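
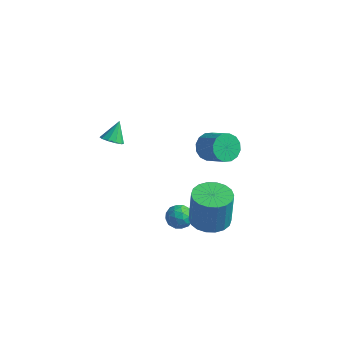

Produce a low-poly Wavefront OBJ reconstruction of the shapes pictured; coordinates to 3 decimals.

v 1.438 -2.642 0.905
v 1.82 -2.808 0.26
v 1.24 -3.852 1.1
v 1.622 -4.018 0.455
v 1.999 -3.739 1.062
v 2.121 -2.991 0.942
v 0.939 -3.669 0.418
v 1.061 -2.921 0.298
v 1.511 -3.443 -0.041
v 2.166 -3.486 0.357
v 0.894 -3.174 1.003
v 1.549 -3.217 1.401
v 1.646 -2.618 0.565
v 1.414 -4.042 0.795
v 1.635 -3.877 1.152
v 1.859 -3.975 0.773
v 1.823 -2.726 0.966
v 2.047 -2.824 0.587
v 2.153 -3.371 1.059
v 1.013 -3.836 0.773
v 1.237 -3.934 0.394
v 1.201 -2.685 0.587
v 1.425 -2.783 0.208
v 0.907 -3.289 0.301
v 1.689 -3.09 0.009
v 1.573 -3.801 0.124
v 1.172 -3.596 0.102
v 1.243 -3.156 0.031
v 2.074 -3.115 0.243
v 1.958 -3.826 0.358
v 2.179 -3.662 0.715
v 2.251 -3.222 0.644
v 1.893 -3.488 0.067
v 1.102 -2.834 1.002
v 0.986 -3.545 1.117
v 0.809 -3.438 0.716
v 0.881 -2.998 0.645
v 1.487 -2.859 1.236
v 1.371 -3.57 1.351
v 1.817 -3.504 1.329
v 1.888 -3.064 1.258
v 1.167 -3.172 1.293
v -3.9 -1 2.367
v -3.582 -0.551 1.984
v -3.92 -0.16 3.333
v -3.989 -0.499 1.93
v -4.362 -0.638 2.043
v -4.559 -0.916 2.28
v -4.504 -1.225 2.55
v -4.218 -1.448 2.749
v -3.811 -1.5 2.803
v -3.437 -1.361 2.69
v -3.241 -1.083 2.454
v -3.296 -0.774 2.184
v 3.04 -2.835 0.798
v 3.781 -3.621 0.842
v 3.82 -3.47 2.866
v 3.08 -2.685 2.822
v 4.048 -3.223 0.807
v 4.087 -3.072 2.831
v 4.117 -2.749 0.771
v 4.156 -2.598 2.795
v 3.972 -2.292 0.74
v 4.011 -2.141 2.764
v 3.642 -1.942 0.72
v 3.681 -1.791 2.744
v 3.194 -1.77 0.716
v 3.233 -1.619 2.74
v 2.715 -1.808 0.728
v 2.754 -1.657 2.752
v 2.3 -2.05 0.754
v 2.339 -1.899 2.778
v 2.033 -2.448 0.789
v 2.072 -2.297 2.813
v 1.964 -2.922 0.825
v 2.003 -2.771 2.849
v 2.109 -3.379 0.856
v 2.148 -3.228 2.88
v 2.439 -3.729 0.876
v 2.478 -3.578 2.9
v 2.887 -3.901 0.88
v 2.926 -3.75 2.904
v 3.366 -3.863 0.868
v 3.405 -3.712 2.892
v 0.365 1.887 1.459
v 0.797 1.602 0.746
v 2.066 1.169 1.689
v 1.635 1.453 2.401
v 0.915 2.04 0.789
v 2.185 1.606 1.731
v 0.886 2.437 1.011
v 2.156 2.003 1.953
v 0.717 2.686 1.352
v 1.987 2.253 2.295
v 0.454 2.722 1.723
v 1.724 2.288 2.665
v 0.167 2.533 2.022
v 1.437 2.099 2.965
v -0.066 2.171 2.171
v 1.203 1.738 3.114
v -0.185 1.734 2.129
v 1.085 1.3 3.071
v -0.156 1.337 1.907
v 1.114 0.903 2.849
v 0.013 1.087 1.565
v 1.283 0.654 2.508
v 0.276 1.052 1.195
v 1.546 0.618 2.137
v 0.563 1.241 0.895
v 1.833 0.807 1.838
f 1 38 17
f 38 12 41
f 17 41 6
f 38 41 17
f 1 17 13
f 17 6 18
f 13 18 2
f 17 18 13
f 1 13 22
f 13 2 23
f 22 23 8
f 13 23 22
f 1 22 34
f 22 8 37
f 34 37 11
f 22 37 34
f 1 34 38
f 34 11 42
f 38 42 12
f 34 42 38
f 2 18 29
f 18 6 32
f 29 32 10
f 18 32 29
f 6 41 19
f 41 12 40
f 19 40 5
f 41 40 19
f 12 42 39
f 42 11 35
f 39 35 3
f 42 35 39
f 11 37 36
f 37 8 24
f 36 24 7
f 37 24 36
f 8 23 28
f 23 2 25
f 28 25 9
f 23 25 28
f 4 30 16
f 30 10 31
f 16 31 5
f 30 31 16
f 4 16 14
f 16 5 15
f 14 15 3
f 16 15 14
f 4 14 21
f 14 3 20
f 21 20 7
f 14 20 21
f 4 21 26
f 21 7 27
f 26 27 9
f 21 27 26
f 4 26 30
f 26 9 33
f 30 33 10
f 26 33 30
f 5 31 19
f 31 10 32
f 19 32 6
f 31 32 19
f 3 15 39
f 15 5 40
f 39 40 12
f 15 40 39
f 7 20 36
f 20 3 35
f 36 35 11
f 20 35 36
f 9 27 28
f 27 7 24
f 28 24 8
f 27 24 28
f 10 33 29
f 33 9 25
f 29 25 2
f 33 25 29
f 44 43 46
f 44 46 45
f 46 43 47
f 46 47 45
f 47 43 48
f 47 48 45
f 48 43 49
f 48 49 45
f 49 43 50
f 49 50 45
f 50 43 51
f 50 51 45
f 51 43 52
f 51 52 45
f 52 43 53
f 52 53 45
f 53 43 54
f 53 54 45
f 54 43 44
f 54 44 45
f 56 55 59
f 56 59 57
f 57 59 60
f 57 60 58
f 59 55 61
f 59 61 60
f 60 61 62
f 60 62 58
f 61 55 63
f 61 63 62
f 62 63 64
f 62 64 58
f 63 55 65
f 63 65 64
f 64 65 66
f 64 66 58
f 65 55 67
f 65 67 66
f 66 67 68
f 66 68 58
f 67 55 69
f 67 69 68
f 68 69 70
f 68 70 58
f 69 55 71
f 69 71 70
f 70 71 72
f 70 72 58
f 71 55 73
f 71 73 72
f 72 73 74
f 72 74 58
f 73 55 75
f 73 75 74
f 74 75 76
f 74 76 58
f 75 55 77
f 75 77 76
f 76 77 78
f 76 78 58
f 77 55 79
f 77 79 78
f 78 79 80
f 78 80 58
f 79 55 81
f 79 81 80
f 80 81 82
f 80 82 58
f 81 55 83
f 81 83 82
f 82 83 84
f 82 84 58
f 83 55 56
f 83 56 84
f 84 56 57
f 84 57 58
f 86 85 89
f 86 89 87
f 87 89 90
f 87 90 88
f 89 85 91
f 89 91 90
f 90 91 92
f 90 92 88
f 91 85 93
f 91 93 92
f 92 93 94
f 92 94 88
f 93 85 95
f 93 95 94
f 94 95 96
f 94 96 88
f 95 85 97
f 95 97 96
f 96 97 98
f 96 98 88
f 97 85 99
f 97 99 98
f 98 99 100
f 98 100 88
f 99 85 101
f 99 101 100
f 100 101 102
f 100 102 88
f 101 85 103
f 101 103 102
f 102 103 104
f 102 104 88
f 103 85 105
f 103 105 104
f 104 105 106
f 104 106 88
f 105 85 107
f 105 107 106
f 106 107 108
f 106 108 88
f 107 85 109
f 107 109 108
f 108 109 110
f 108 110 88
f 109 85 86
f 109 86 110
f 110 86 87
f 110 87 88



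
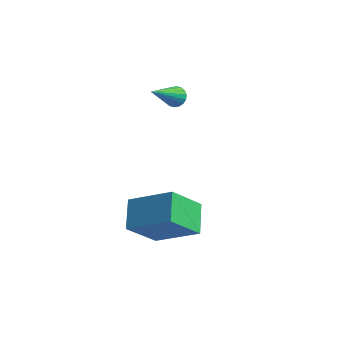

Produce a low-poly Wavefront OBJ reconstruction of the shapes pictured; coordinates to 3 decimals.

v 0.579 -1.365 -1.211
v 0.058 -0.214 -0.542
v -1.25 -1.57 -2.283
v -1.771 -0.419 -1.614
v 1.271 -0.241 -2.606
v 0.75 0.91 -1.937
v -0.558 -0.446 -3.678
v -1.079 0.705 -3.009
v -1.836 3.765 1.62
v -1.519 3.473 1.347
v -2.144 2.255 2.88
v -1.381 3.57 1.498
v -1.332 3.706 1.673
v -1.383 3.854 1.838
v -1.524 3.984 1.959
v -1.726 4.071 2.014
v -1.951 4.097 1.99
v -2.152 4.057 1.893
v -2.291 3.96 1.743
v -2.34 3.824 1.568
v -2.289 3.676 1.403
v -2.148 3.546 1.282
v -1.945 3.459 1.227
v -1.721 3.433 1.251
f 2 4 1
f 5 2 1
f 1 4 3
f 3 5 1
f 2 8 4
f 6 2 5
f 6 8 2
f 4 8 3
f 7 5 3
f 3 8 7
f 7 6 5
f 8 6 7
f 10 9 12
f 10 12 11
f 12 9 13
f 12 13 11
f 13 9 14
f 13 14 11
f 14 9 15
f 14 15 11
f 15 9 16
f 15 16 11
f 16 9 17
f 16 17 11
f 17 9 18
f 17 18 11
f 18 9 19
f 18 19 11
f 19 9 20
f 19 20 11
f 20 9 21
f 20 21 11
f 21 9 22
f 21 22 11
f 22 9 23
f 22 23 11
f 23 9 24
f 23 24 11
f 24 9 10
f 24 10 11



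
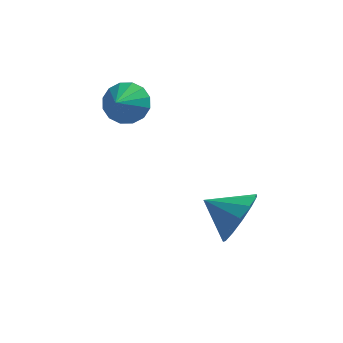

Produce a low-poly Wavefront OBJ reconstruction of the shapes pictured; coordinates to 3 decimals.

v 0.058 -2.804 -1.691
v 0.505 -2.569 -0.828
v -1.078 -2.636 -1.149
v 0.441 -2.085 -1.11
v 0.256 -1.83 -1.577
v 0.008 -1.884 -2.08
v -0.224 -2.23 -2.46
v -0.367 -2.758 -2.595
v -0.374 -3.3 -2.444
v -0.245 -3.685 -2.053
v -0.019 -3.79 -1.548
v 0.231 -3.582 -1.088
v 0.426 -3.127 -0.819
v -3.741 -0.875 1.625
v -2.978 -1.036 1.603
v -3.899 -1.705 2.215
v -3.026 -0.797 1.925
v -3.265 -0.58 2.167
v -3.632 -0.441 2.263
v -4.028 -0.419 2.189
v -4.347 -0.52 1.963
v -4.504 -0.715 1.647
v -4.457 -0.954 1.324
v -4.218 -1.171 1.083
v -3.851 -1.31 0.986
v -3.455 -1.332 1.061
v -3.135 -1.231 1.286
f 2 1 4
f 2 4 3
f 4 1 5
f 4 5 3
f 5 1 6
f 5 6 3
f 6 1 7
f 6 7 3
f 7 1 8
f 7 8 3
f 8 1 9
f 8 9 3
f 9 1 10
f 9 10 3
f 10 1 11
f 10 11 3
f 11 1 12
f 11 12 3
f 12 1 13
f 12 13 3
f 13 1 2
f 13 2 3
f 15 14 17
f 15 17 16
f 17 14 18
f 17 18 16
f 18 14 19
f 18 19 16
f 19 14 20
f 19 20 16
f 20 14 21
f 20 21 16
f 21 14 22
f 21 22 16
f 22 14 23
f 22 23 16
f 23 14 24
f 23 24 16
f 24 14 25
f 24 25 16
f 25 14 26
f 25 26 16
f 26 14 27
f 26 27 16
f 27 14 15
f 27 15 16



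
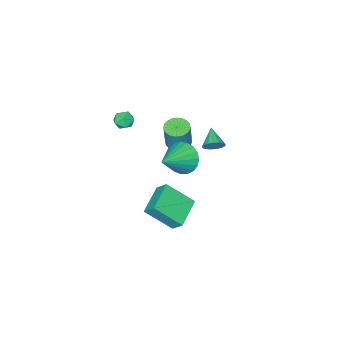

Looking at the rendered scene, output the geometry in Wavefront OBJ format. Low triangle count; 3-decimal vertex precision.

v -3.901 -0.091 -0.485
v -3.22 -0.413 -0.593
v -2.819 -0.131 1.098
v -3.499 0.191 1.205
v -3.161 -0.129 -0.654
v -2.76 0.153 1.036
v -3.213 0.16 -0.69
v -2.812 0.443 1
v -3.371 0.412 -0.695
v -2.97 0.694 0.995
v -3.609 0.586 -0.668
v -3.208 0.869 1.023
v -3.891 0.658 -0.613
v -3.49 0.94 1.078
v -4.175 0.615 -0.538
v -3.774 0.898 1.152
v -4.417 0.465 -0.456
v -4.016 0.748 1.235
v -4.581 0.231 -0.378
v -4.18 0.513 1.313
v -4.64 -0.053 -0.316
v -4.239 0.229 1.374
v -4.588 -0.343 -0.28
v -4.187 -0.06 1.41
v -4.43 -0.594 -0.275
v -4.029 -0.312 1.415
v -4.192 -0.769 -0.303
v -3.791 -0.486 1.388
v -3.91 -0.84 -0.358
v -3.509 -0.558 1.333
v -3.626 -0.798 -0.432
v -3.225 -0.515 1.258
v -3.384 -0.648 -0.515
v -2.983 -0.365 1.176
v -0.146 0.096 3.202
v 0.404 0.263 3.532
v -0.244 -0.783 3.808
v 0.306 -0.616 4.138
v -0.245 -0.256 4.21
v -0.185 0.287 3.835
v 0.345 -0.807 3.505
v 0.405 -0.264 3.13
v 0.707 -0.296 3.719
v 0.343 0.045 4.155
v -0.183 -0.565 3.185
v -0.547 -0.224 3.621
v -2.845 1.528 -4.534
v -1.852 0.259 -3.187
v -2.928 2.237 -3.806
v -1.935 0.968 -2.458
v -1.125 2.292 -5.082
v -0.132 1.023 -3.734
v -1.208 3.001 -4.353
v -0.215 1.732 -3.006
v -1.874 2.294 0.793
v -1.442 2.621 -0.142
v -0.026 2.586 1.747
v -1.593 3.007 0.031
v -1.792 3.27 0.336
v -2.005 3.364 0.72
v -2.195 3.273 1.117
v -2.33 3.013 1.457
v -2.386 2.629 1.683
v -2.354 2.187 1.754
v -2.238 1.763 1.66
v -2.059 1.432 1.415
v -1.849 1.249 1.063
v -1.642 1.247 0.664
v -1.476 1.427 0.287
v -1.378 1.756 -0.002
v -1.367 2.179 -0.154
v -2.808 3.788 2.211
v -2.558 4.005 2.771
v -3.472 2.912 2.849
v -2.817 4.175 2.734
v -3.073 4.255 2.577
v -3.269 4.228 2.337
v -3.359 4.101 2.068
v -3.323 3.902 1.832
v -3.169 3.676 1.682
v -2.932 3.476 1.654
v -2.667 3.348 1.754
v -2.434 3.32 1.959
v -2.287 3.399 2.221
v -2.259 3.568 2.481
v -2.357 3.786 2.679
f 2 1 5
f 2 5 3
f 3 5 6
f 3 6 4
f 5 1 7
f 5 7 6
f 6 7 8
f 6 8 4
f 7 1 9
f 7 9 8
f 8 9 10
f 8 10 4
f 9 1 11
f 9 11 10
f 10 11 12
f 10 12 4
f 11 1 13
f 11 13 12
f 12 13 14
f 12 14 4
f 13 1 15
f 13 15 14
f 14 15 16
f 14 16 4
f 15 1 17
f 15 17 16
f 16 17 18
f 16 18 4
f 17 1 19
f 17 19 18
f 18 19 20
f 18 20 4
f 19 1 21
f 19 21 20
f 20 21 22
f 20 22 4
f 21 1 23
f 21 23 22
f 22 23 24
f 22 24 4
f 23 1 25
f 23 25 24
f 24 25 26
f 24 26 4
f 25 1 27
f 25 27 26
f 26 27 28
f 26 28 4
f 27 1 29
f 27 29 28
f 28 29 30
f 28 30 4
f 29 1 31
f 29 31 30
f 30 31 32
f 30 32 4
f 31 1 33
f 31 33 32
f 32 33 34
f 32 34 4
f 33 1 2
f 33 2 34
f 34 2 3
f 34 3 4
f 35 46 40
f 35 40 36
f 35 36 42
f 35 42 45
f 35 45 46
f 36 40 44
f 40 46 39
f 46 45 37
f 45 42 41
f 42 36 43
f 38 44 39
f 38 39 37
f 38 37 41
f 38 41 43
f 38 43 44
f 39 44 40
f 37 39 46
f 41 37 45
f 43 41 42
f 44 43 36
f 48 50 47
f 51 48 47
f 47 50 49
f 49 51 47
f 48 54 50
f 52 48 51
f 52 54 48
f 50 54 49
f 53 51 49
f 49 54 53
f 53 52 51
f 54 52 53
f 56 55 58
f 56 58 57
f 58 55 59
f 58 59 57
f 59 55 60
f 59 60 57
f 60 55 61
f 60 61 57
f 61 55 62
f 61 62 57
f 62 55 63
f 62 63 57
f 63 55 64
f 63 64 57
f 64 55 65
f 64 65 57
f 65 55 66
f 65 66 57
f 66 55 67
f 66 67 57
f 67 55 68
f 67 68 57
f 68 55 69
f 68 69 57
f 69 55 70
f 69 70 57
f 70 55 71
f 70 71 57
f 71 55 56
f 71 56 57
f 73 72 75
f 73 75 74
f 75 72 76
f 75 76 74
f 76 72 77
f 76 77 74
f 77 72 78
f 77 78 74
f 78 72 79
f 78 79 74
f 79 72 80
f 79 80 74
f 80 72 81
f 80 81 74
f 81 72 82
f 81 82 74
f 82 72 83
f 82 83 74
f 83 72 84
f 83 84 74
f 84 72 85
f 84 85 74
f 85 72 86
f 85 86 74
f 86 72 73
f 86 73 74



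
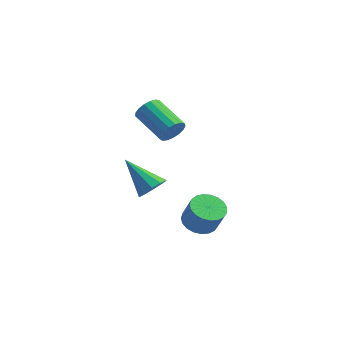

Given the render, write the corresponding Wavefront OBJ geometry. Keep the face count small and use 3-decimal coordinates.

v -0.541 0.64 -0.181
v -0.262 1.036 0.206
v -1.72 1.396 0.888
v -1.999 1 0.501
v -0.331 1.203 -0.03
v -1.789 1.564 0.653
v -0.448 1.241 -0.3
v -1.906 1.602 0.383
v -0.586 1.141 -0.543
v -2.044 1.502 0.14
v -0.714 0.927 -0.703
v -2.172 1.288 -0.02
v -0.802 0.647 -0.743
v -2.261 1.007 -0.061
v -0.831 0.365 -0.655
v -2.289 0.725 0.027
v -0.793 0.146 -0.459
v -2.251 0.506 0.224
v -0.697 0.04 -0.198
v -2.156 0.401 0.484
v -0.566 0.072 0.066
v -2.024 0.432 0.748
v -0.429 0.233 0.273
v -1.887 0.594 0.956
v -0.317 0.488 0.377
v -1.775 0.849 1.059
v -0.257 0.778 0.352
v -1.715 1.138 1.035
v 1.33 -3.307 -0.791
v 1.756 -3.396 -0.295
v 0.05 -3.273 0.311
v 1.714 -2.994 -0.355
v 1.526 -2.712 -0.582
v 1.263 -2.657 -0.889
v 1.026 -2.85 -1.158
v 0.905 -3.218 -1.288
v 0.946 -3.619 -1.228
v 1.134 -3.901 -1.001
v 1.397 -3.956 -0.694
v 1.634 -3.763 -0.424
v 2.92 -2.563 -2.351
v 3.363 -2.011 -2.486
v 3.862 -2.166 -1.484
v 3.42 -2.717 -1.349
v 3.133 -1.875 -2.351
v 3.632 -2.03 -1.349
v 2.867 -1.858 -2.215
v 3.366 -2.012 -1.213
v 2.609 -1.962 -2.103
v 3.109 -2.117 -1.101
v 2.406 -2.171 -2.034
v 2.905 -2.326 -1.032
v 2.292 -2.447 -2.02
v 2.791 -2.602 -1.018
v 2.286 -2.743 -2.063
v 2.785 -2.898 -1.061
v 2.39 -3.008 -2.155
v 2.889 -3.163 -1.154
v 2.585 -3.196 -2.282
v 3.085 -3.351 -1.28
v 2.839 -3.275 -2.42
v 3.338 -3.429 -1.419
v 3.107 -3.23 -2.547
v 3.606 -3.385 -1.545
v 3.342 -3.07 -2.639
v 3.841 -3.225 -1.638
v 3.505 -2.822 -2.682
v 4.004 -2.977 -1.68
v 3.566 -2.529 -2.668
v 4.065 -2.684 -1.666
v 3.516 -2.242 -2.598
v 4.015 -2.397 -1.596
f 2 1 5
f 2 5 3
f 3 5 6
f 3 6 4
f 5 1 7
f 5 7 6
f 6 7 8
f 6 8 4
f 7 1 9
f 7 9 8
f 8 9 10
f 8 10 4
f 9 1 11
f 9 11 10
f 10 11 12
f 10 12 4
f 11 1 13
f 11 13 12
f 12 13 14
f 12 14 4
f 13 1 15
f 13 15 14
f 14 15 16
f 14 16 4
f 15 1 17
f 15 17 16
f 16 17 18
f 16 18 4
f 17 1 19
f 17 19 18
f 18 19 20
f 18 20 4
f 19 1 21
f 19 21 20
f 20 21 22
f 20 22 4
f 21 1 23
f 21 23 22
f 22 23 24
f 22 24 4
f 23 1 25
f 23 25 24
f 24 25 26
f 24 26 4
f 25 1 27
f 25 27 26
f 26 27 28
f 26 28 4
f 27 1 2
f 27 2 28
f 28 2 3
f 28 3 4
f 30 29 32
f 30 32 31
f 32 29 33
f 32 33 31
f 33 29 34
f 33 34 31
f 34 29 35
f 34 35 31
f 35 29 36
f 35 36 31
f 36 29 37
f 36 37 31
f 37 29 38
f 37 38 31
f 38 29 39
f 38 39 31
f 39 29 40
f 39 40 31
f 40 29 30
f 40 30 31
f 42 41 45
f 42 45 43
f 43 45 46
f 43 46 44
f 45 41 47
f 45 47 46
f 46 47 48
f 46 48 44
f 47 41 49
f 47 49 48
f 48 49 50
f 48 50 44
f 49 41 51
f 49 51 50
f 50 51 52
f 50 52 44
f 51 41 53
f 51 53 52
f 52 53 54
f 52 54 44
f 53 41 55
f 53 55 54
f 54 55 56
f 54 56 44
f 55 41 57
f 55 57 56
f 56 57 58
f 56 58 44
f 57 41 59
f 57 59 58
f 58 59 60
f 58 60 44
f 59 41 61
f 59 61 60
f 60 61 62
f 60 62 44
f 61 41 63
f 61 63 62
f 62 63 64
f 62 64 44
f 63 41 65
f 63 65 64
f 64 65 66
f 64 66 44
f 65 41 67
f 65 67 66
f 66 67 68
f 66 68 44
f 67 41 69
f 67 69 68
f 68 69 70
f 68 70 44
f 69 41 71
f 69 71 70
f 70 71 72
f 70 72 44
f 71 41 42
f 71 42 72
f 72 42 43
f 72 43 44



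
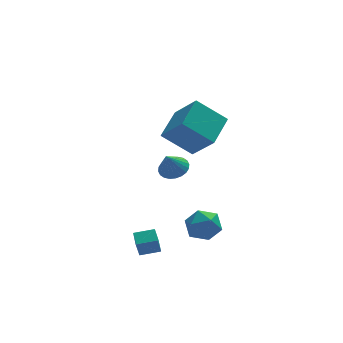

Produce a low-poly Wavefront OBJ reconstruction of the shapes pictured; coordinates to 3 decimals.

v -0.843 -2.323 -0.904
v 0.071 -1.924 -0.842
v -0.191 -3.776 -1.178
v 0.723 -3.377 -1.116
v 0.151 -3.445 -0.3
v -0.252 -2.547 -0.13
v 0.132 -3.153 -1.89
v -0.271 -2.255 -1.72
v 0.673 -2.438 -1.451
v 0.685 -2.618 -0.469
v -0.805 -3.082 -1.551
v -0.793 -3.262 -0.569
v -3.344 -3.504 -2.166
v -3.591 -3.808 -1.149
v -3.279 -2.706 -1.913
v -3.526 -3.009 -0.895
v -2.334 -3.651 -1.965
v -2.581 -3.954 -0.947
v -2.269 -2.852 -1.711
v -2.516 -3.156 -0.694
v 0.04 3.435 -0.797
v 0.779 3.558 -0.44
v -0.46 3.025 0.377
v 0.639 3.847 -0.398
v 0.409 4.074 -0.417
v 0.122 4.203 -0.494
v -0.177 4.216 -0.617
v -0.444 4.109 -0.767
v -0.636 3.9 -0.922
v -0.726 3.62 -1.058
v -0.699 3.312 -1.154
v -0.56 3.023 -1.196
v -0.329 2.796 -1.177
v -0.043 2.667 -1.1
v 0.257 2.654 -0.977
v 0.523 2.761 -0.827
v 0.716 2.97 -0.672
v 0.805 3.25 -0.536
v 1.176 -0.132 2.972
v -0.302 0.389 4.213
v 0.41 1.093 1.545
v -1.069 1.614 2.787
v 2.269 1.346 3.653
v 0.79 1.867 4.895
v 1.502 2.571 2.227
v 0.024 3.092 3.468
f 1 12 6
f 1 6 2
f 1 2 8
f 1 8 11
f 1 11 12
f 2 6 10
f 6 12 5
f 12 11 3
f 11 8 7
f 8 2 9
f 4 10 5
f 4 5 3
f 4 3 7
f 4 7 9
f 4 9 10
f 5 10 6
f 3 5 12
f 7 3 11
f 9 7 8
f 10 9 2
f 14 16 13
f 17 14 13
f 13 16 15
f 15 17 13
f 14 20 16
f 18 14 17
f 18 20 14
f 16 20 15
f 19 17 15
f 15 20 19
f 19 18 17
f 20 18 19
f 22 21 24
f 22 24 23
f 24 21 25
f 24 25 23
f 25 21 26
f 25 26 23
f 26 21 27
f 26 27 23
f 27 21 28
f 27 28 23
f 28 21 29
f 28 29 23
f 29 21 30
f 29 30 23
f 30 21 31
f 30 31 23
f 31 21 32
f 31 32 23
f 32 21 33
f 32 33 23
f 33 21 34
f 33 34 23
f 34 21 35
f 34 35 23
f 35 21 36
f 35 36 23
f 36 21 37
f 36 37 23
f 37 21 38
f 37 38 23
f 38 21 22
f 38 22 23
f 40 42 39
f 43 40 39
f 39 42 41
f 41 43 39
f 40 46 42
f 44 40 43
f 44 46 40
f 42 46 41
f 45 43 41
f 41 46 45
f 45 44 43
f 46 44 45



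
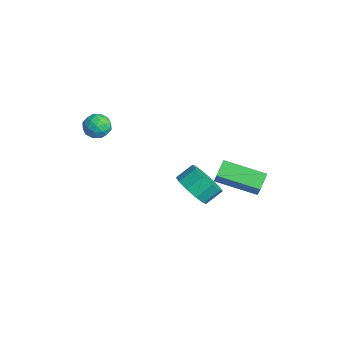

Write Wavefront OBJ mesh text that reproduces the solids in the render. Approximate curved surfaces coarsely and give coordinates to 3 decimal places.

v 1.726 2.672 -0.652
v 2.346 2.544 0.26
v 1.117 3.272 -0.153
v 1.737 3.144 0.758
v 2.943 4.396 -1.238
v 3.563 4.268 -0.327
v 2.334 4.996 -0.74
v 2.954 4.868 0.172
v -1.522 -1.887 2.74
v -0.889 -1.61 2.456
v -0.911 -2.83 3.184
v -0.278 -2.553 2.9
v -0.614 -2.207 3.47
v -0.992 -1.625 3.196
v -0.808 -2.815 2.444
v -1.186 -2.233 2.17
v -0.448 -2.184 2.273
v -0.328 -1.808 2.907
v -1.472 -2.632 2.733
v -1.352 -2.256 3.367
v -1.259 -1.666 2.559
v -0.541 -2.774 3.081
v -0.738 -2.571 3.416
v -0.366 -2.408 3.249
v -1.319 -1.674 2.994
v -0.947 -1.512 2.827
v -0.786 -1.863 3.423
v -0.853 -2.928 2.813
v -0.481 -2.766 2.646
v -1.434 -2.032 2.391
v -1.062 -1.869 2.224
v -1.014 -2.577 2.217
v -0.628 -1.841 2.285
v -0.269 -2.395 2.546
v -0.581 -2.549 2.278
v -0.803 -2.206 2.117
v -0.557 -1.62 2.658
v -0.198 -2.174 2.918
v -0.396 -1.971 3.253
v -0.618 -1.628 3.092
v -0.298 -1.957 2.55
v -1.602 -2.266 2.722
v -1.243 -2.82 2.982
v -1.182 -2.812 2.548
v -1.404 -2.469 2.387
v -1.531 -2.045 3.094
v -1.172 -2.599 3.355
v -0.997 -2.234 3.523
v -1.219 -1.891 3.362
v -1.502 -2.483 3.09
v 0.552 1.971 -2.052
v 1.56 2.21 -2.278
v 1.496 3.088 -1.634
v 0.488 2.849 -1.408
v 1.177 2.507 -2.72
v 1.113 3.384 -2.076
v 0.556 2.598 -2.906
v 0.492 3.476 -2.263
v -0.067 2.45 -2.767
v -0.131 3.328 -2.123
v -0.453 2.12 -2.354
v -0.517 2.997 -1.71
v -0.456 1.732 -1.826
v -0.52 2.61 -1.182
v -0.073 1.436 -1.384
v -0.137 2.313 -0.74
v 0.548 1.344 -1.197
v 0.484 2.222 -0.554
v 1.171 1.492 -1.337
v 1.107 2.37 -0.693
v 1.557 1.823 -1.75
v 1.493 2.7 -1.106
f 2 4 1
f 5 2 1
f 1 4 3
f 3 5 1
f 2 8 4
f 6 2 5
f 6 8 2
f 4 8 3
f 7 5 3
f 3 8 7
f 7 6 5
f 8 6 7
f 9 46 25
f 46 20 49
f 25 49 14
f 46 49 25
f 9 25 21
f 25 14 26
f 21 26 10
f 25 26 21
f 9 21 30
f 21 10 31
f 30 31 16
f 21 31 30
f 9 30 42
f 30 16 45
f 42 45 19
f 30 45 42
f 9 42 46
f 42 19 50
f 46 50 20
f 42 50 46
f 10 26 37
f 26 14 40
f 37 40 18
f 26 40 37
f 14 49 27
f 49 20 48
f 27 48 13
f 49 48 27
f 20 50 47
f 50 19 43
f 47 43 11
f 50 43 47
f 19 45 44
f 45 16 32
f 44 32 15
f 45 32 44
f 16 31 36
f 31 10 33
f 36 33 17
f 31 33 36
f 12 38 24
f 38 18 39
f 24 39 13
f 38 39 24
f 12 24 22
f 24 13 23
f 22 23 11
f 24 23 22
f 12 22 29
f 22 11 28
f 29 28 15
f 22 28 29
f 12 29 34
f 29 15 35
f 34 35 17
f 29 35 34
f 12 34 38
f 34 17 41
f 38 41 18
f 34 41 38
f 13 39 27
f 39 18 40
f 27 40 14
f 39 40 27
f 11 23 47
f 23 13 48
f 47 48 20
f 23 48 47
f 15 28 44
f 28 11 43
f 44 43 19
f 28 43 44
f 17 35 36
f 35 15 32
f 36 32 16
f 35 32 36
f 18 41 37
f 41 17 33
f 37 33 10
f 41 33 37
f 52 51 55
f 52 55 53
f 53 55 56
f 53 56 54
f 55 51 57
f 55 57 56
f 56 57 58
f 56 58 54
f 57 51 59
f 57 59 58
f 58 59 60
f 58 60 54
f 59 51 61
f 59 61 60
f 60 61 62
f 60 62 54
f 61 51 63
f 61 63 62
f 62 63 64
f 62 64 54
f 63 51 65
f 63 65 64
f 64 65 66
f 64 66 54
f 65 51 67
f 65 67 66
f 66 67 68
f 66 68 54
f 67 51 69
f 67 69 68
f 68 69 70
f 68 70 54
f 69 51 71
f 69 71 70
f 70 71 72
f 70 72 54
f 71 51 52
f 71 52 72
f 72 52 53
f 72 53 54



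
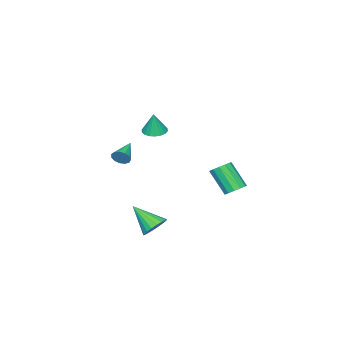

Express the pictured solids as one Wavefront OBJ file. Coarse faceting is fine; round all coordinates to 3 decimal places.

v 4.543 1.458 1.884
v 4.787 1.198 2.342
v 3.157 1.062 2.396
v 4.731 1.508 2.43
v 4.616 1.802 2.346
v 4.477 1.986 2.114
v 4.36 2.003 1.81
v 4.301 1.847 1.529
v 4.319 1.567 1.361
v 4.408 1.253 1.359
v 4.54 1.004 1.523
v 4.673 0.899 1.803
v 4.765 0.971 2.108
v 0.293 0.606 2.203
v 0.875 0.138 2.134
v 0.547 0.714 3.597
v 1.014 0.437 2.085
v 1.011 0.77 2.06
v 0.865 1.07 2.063
v 0.607 1.279 2.094
v 0.286 1.354 2.147
v -0.034 1.281 2.211
v -0.288 1.074 2.273
v -0.428 0.775 2.322
v -0.425 0.442 2.347
v -0.279 0.142 2.344
v -0.02 -0.066 2.313
v 0.301 -0.142 2.26
v 0.62 -0.069 2.196
v 2.968 2.611 -3.914
v 3.441 3.079 -3.368
v 3.032 1.089 -2.666
v 3.082 3.155 -3.257
v 2.701 3.123 -3.277
v 2.373 2.99 -3.422
v 2.163 2.782 -3.665
v 2.112 2.54 -3.957
v 2.231 2.313 -4.241
v 2.496 2.144 -4.46
v 2.855 2.068 -4.571
v 3.235 2.1 -4.552
v 3.564 2.233 -4.406
v 3.774 2.441 -4.163
v 3.824 2.682 -3.871
v 3.706 2.91 -3.587
v -3.926 3.361 -3.547
v -3.58 2.83 -3.93
v -3.709 1.627 -2.375
v -4.054 2.159 -1.993
v -3.282 3.049 -3.736
v -3.411 1.846 -2.182
v -3.189 3.366 -3.483
v -3.317 2.163 -1.928
v -3.329 3.682 -3.25
v -3.457 2.479 -1.695
v -3.659 3.896 -3.111
v -3.787 2.694 -1.557
v -4.074 3.941 -3.111
v -4.202 2.738 -1.557
v -4.441 3.801 -3.25
v -4.57 2.598 -1.695
v -4.645 3.522 -3.483
v -4.774 2.319 -1.928
v -4.621 3.192 -3.736
v -4.749 1.989 -2.181
v -4.376 2.915 -3.93
v -4.504 1.713 -2.375
v -3.988 2.781 -4.002
v -4.116 1.578 -2.447
f 2 1 4
f 2 4 3
f 4 1 5
f 4 5 3
f 5 1 6
f 5 6 3
f 6 1 7
f 6 7 3
f 7 1 8
f 7 8 3
f 8 1 9
f 8 9 3
f 9 1 10
f 9 10 3
f 10 1 11
f 10 11 3
f 11 1 12
f 11 12 3
f 12 1 13
f 12 13 3
f 13 1 2
f 13 2 3
f 15 14 17
f 15 17 16
f 17 14 18
f 17 18 16
f 18 14 19
f 18 19 16
f 19 14 20
f 19 20 16
f 20 14 21
f 20 21 16
f 21 14 22
f 21 22 16
f 22 14 23
f 22 23 16
f 23 14 24
f 23 24 16
f 24 14 25
f 24 25 16
f 25 14 26
f 25 26 16
f 26 14 27
f 26 27 16
f 27 14 28
f 27 28 16
f 28 14 29
f 28 29 16
f 29 14 15
f 29 15 16
f 31 30 33
f 31 33 32
f 33 30 34
f 33 34 32
f 34 30 35
f 34 35 32
f 35 30 36
f 35 36 32
f 36 30 37
f 36 37 32
f 37 30 38
f 37 38 32
f 38 30 39
f 38 39 32
f 39 30 40
f 39 40 32
f 40 30 41
f 40 41 32
f 41 30 42
f 41 42 32
f 42 30 43
f 42 43 32
f 43 30 44
f 43 44 32
f 44 30 45
f 44 45 32
f 45 30 31
f 45 31 32
f 47 46 50
f 47 50 48
f 48 50 51
f 48 51 49
f 50 46 52
f 50 52 51
f 51 52 53
f 51 53 49
f 52 46 54
f 52 54 53
f 53 54 55
f 53 55 49
f 54 46 56
f 54 56 55
f 55 56 57
f 55 57 49
f 56 46 58
f 56 58 57
f 57 58 59
f 57 59 49
f 58 46 60
f 58 60 59
f 59 60 61
f 59 61 49
f 60 46 62
f 60 62 61
f 61 62 63
f 61 63 49
f 62 46 64
f 62 64 63
f 63 64 65
f 63 65 49
f 64 46 66
f 64 66 65
f 65 66 67
f 65 67 49
f 66 46 68
f 66 68 67
f 67 68 69
f 67 69 49
f 68 46 47
f 68 47 69
f 69 47 48
f 69 48 49



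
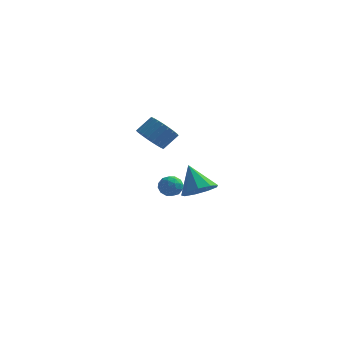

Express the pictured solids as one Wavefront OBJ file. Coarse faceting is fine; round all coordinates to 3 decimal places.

v -2.314 3.174 0.04
v -1.549 3.008 -0.443
v -0.94 3.6 0.317
v -1.706 3.766 0.8
v -1.661 3.314 -0.593
v -1.052 3.906 0.168
v -1.873 3.6 -0.646
v -1.264 4.192 0.115
v -2.151 3.82 -0.594
v -1.542 4.412 0.166
v -2.455 3.942 -0.446
v -1.846 4.534 0.314
v -2.737 3.947 -0.224
v -2.128 4.54 0.536
v -2.954 3.835 0.038
v -2.346 4.427 0.798
v -3.075 3.622 0.3
v -2.466 4.214 1.061
v -3.08 3.34 0.523
v -2.471 3.932 1.283
v -2.968 3.034 0.672
v -2.359 3.626 1.433
v -2.756 2.748 0.725
v -2.147 3.34 1.486
v -2.478 2.528 0.674
v -1.869 3.12 1.434
v -2.174 2.406 0.526
v -1.565 2.998 1.286
v -1.892 2.4 0.304
v -1.283 2.993 1.064
v -1.674 2.513 0.042
v -1.066 3.105 0.802
v -1.554 2.726 -0.221
v -0.945 3.318 0.54
v -0.817 0.934 -2.288
v -0.339 1.143 -1.863
v -0.701 -0.083 -1.917
v -0.223 0.126 -1.492
v -0.863 0.311 -1.396
v -0.935 0.94 -1.625
v -0.105 0.12 -2.155
v -0.177 0.749 -2.384
v 0.101 0.641 -1.781
v -0.367 0.758 -1.312
v -0.673 0.302 -2.468
v -1.141 0.419 -1.999
v -0.588 1.128 -2.108
v -0.452 -0.068 -1.672
v -0.828 0.041 -1.615
v -0.547 0.164 -1.366
v -0.938 1.008 -1.968
v -0.657 1.131 -1.719
v -0.965 0.642 -1.444
v -0.383 -0.071 -2.061
v -0.102 0.052 -1.812
v -0.493 0.896 -2.414
v -0.212 1.019 -2.165
v -0.075 0.418 -2.336
v -0.049 0.955 -1.81
v 0.02 0.358 -1.592
v 0.089 0.354 -1.981
v 0.046 0.724 -2.116
v -0.324 1.025 -1.535
v -0.256 0.427 -1.316
v -0.632 0.535 -1.26
v -0.674 0.905 -1.395
v -0.065 0.729 -1.486
v -0.784 0.633 -2.464
v -0.716 0.035 -2.245
v -0.366 0.155 -2.385
v -0.408 0.525 -2.52
v -1.06 0.702 -2.188
v -0.991 0.105 -1.97
v -1.086 0.336 -1.664
v -1.129 0.706 -1.799
v -0.975 0.331 -2.294
v 1.8 -2.815 -0.466
v 2.449 -2.164 -0.442
v 1.06 -2.125 0.826
v 1.974 -1.98 -0.812
v 1.417 -2.188 -1.02
v 1.04 -2.689 -0.968
v 1.018 -3.248 -0.682
v 1.362 -3.605 -0.294
v 1.91 -3.593 0.013
v 2.408 -3.216 0.097
v 2.62 -2.651 -0.083
f 2 1 5
f 2 5 3
f 3 5 6
f 3 6 4
f 5 1 7
f 5 7 6
f 6 7 8
f 6 8 4
f 7 1 9
f 7 9 8
f 8 9 10
f 8 10 4
f 9 1 11
f 9 11 10
f 10 11 12
f 10 12 4
f 11 1 13
f 11 13 12
f 12 13 14
f 12 14 4
f 13 1 15
f 13 15 14
f 14 15 16
f 14 16 4
f 15 1 17
f 15 17 16
f 16 17 18
f 16 18 4
f 17 1 19
f 17 19 18
f 18 19 20
f 18 20 4
f 19 1 21
f 19 21 20
f 20 21 22
f 20 22 4
f 21 1 23
f 21 23 22
f 22 23 24
f 22 24 4
f 23 1 25
f 23 25 24
f 24 25 26
f 24 26 4
f 25 1 27
f 25 27 26
f 26 27 28
f 26 28 4
f 27 1 29
f 27 29 28
f 28 29 30
f 28 30 4
f 29 1 31
f 29 31 30
f 30 31 32
f 30 32 4
f 31 1 33
f 31 33 32
f 32 33 34
f 32 34 4
f 33 1 2
f 33 2 34
f 34 2 3
f 34 3 4
f 35 72 51
f 72 46 75
f 51 75 40
f 72 75 51
f 35 51 47
f 51 40 52
f 47 52 36
f 51 52 47
f 35 47 56
f 47 36 57
f 56 57 42
f 47 57 56
f 35 56 68
f 56 42 71
f 68 71 45
f 56 71 68
f 35 68 72
f 68 45 76
f 72 76 46
f 68 76 72
f 36 52 63
f 52 40 66
f 63 66 44
f 52 66 63
f 40 75 53
f 75 46 74
f 53 74 39
f 75 74 53
f 46 76 73
f 76 45 69
f 73 69 37
f 76 69 73
f 45 71 70
f 71 42 58
f 70 58 41
f 71 58 70
f 42 57 62
f 57 36 59
f 62 59 43
f 57 59 62
f 38 64 50
f 64 44 65
f 50 65 39
f 64 65 50
f 38 50 48
f 50 39 49
f 48 49 37
f 50 49 48
f 38 48 55
f 48 37 54
f 55 54 41
f 48 54 55
f 38 55 60
f 55 41 61
f 60 61 43
f 55 61 60
f 38 60 64
f 60 43 67
f 64 67 44
f 60 67 64
f 39 65 53
f 65 44 66
f 53 66 40
f 65 66 53
f 37 49 73
f 49 39 74
f 73 74 46
f 49 74 73
f 41 54 70
f 54 37 69
f 70 69 45
f 54 69 70
f 43 61 62
f 61 41 58
f 62 58 42
f 61 58 62
f 44 67 63
f 67 43 59
f 63 59 36
f 67 59 63
f 78 77 80
f 78 80 79
f 80 77 81
f 80 81 79
f 81 77 82
f 81 82 79
f 82 77 83
f 82 83 79
f 83 77 84
f 83 84 79
f 84 77 85
f 84 85 79
f 85 77 86
f 85 86 79
f 86 77 87
f 86 87 79
f 87 77 78
f 87 78 79



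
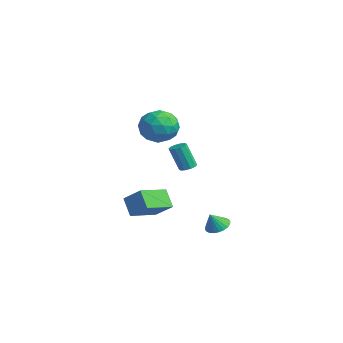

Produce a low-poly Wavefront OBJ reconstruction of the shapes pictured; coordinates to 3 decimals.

v 0.261 -1.979 4.344
v 1.31 -2.633 4.153
v -0.83 -3.507 3.587
v 0.219 -4.161 3.396
v -0.179 -3.943 4.562
v 0.496 -2.998 5.03
v -0.016 -3.142 2.71
v 0.659 -2.197 3.178
v 1.139 -3.352 3.143
v 1.038 -3.847 4.288
v -0.558 -2.293 3.452
v -0.659 -2.788 4.597
v 0.881 -2.172 4.315
v -0.401 -3.968 3.425
v -0.635 -3.84 4.11
v -0.019 -4.224 3.998
v 0.403 -2.386 4.83
v 1.019 -2.771 4.718
v 0.144 -3.541 4.959
v -0.539 -3.369 3.022
v 0.077 -3.754 2.91
v 0.499 -1.916 3.742
v 1.115 -2.3 3.63
v 0.336 -2.599 2.781
v 1.398 -2.979 3.609
v 0.756 -3.877 3.164
v 0.618 -3.278 2.761
v 1.015 -2.723 3.036
v 1.338 -3.27 4.282
v 0.697 -4.168 3.837
v 0.463 -4.04 4.523
v 0.859 -3.485 4.798
v 1.238 -3.693 3.689
v -0.217 -1.972 3.903
v -0.858 -2.87 3.458
v -0.379 -2.655 2.942
v 0.017 -2.1 3.217
v -0.276 -2.263 4.576
v -0.918 -3.161 4.131
v -0.535 -3.417 4.704
v -0.138 -2.862 4.979
v -0.758 -2.447 4.051
v -2.831 -3.678 -4.156
v -3.721 -3.758 -3.053
v -3.528 -1.798 -4.583
v -4.418 -1.878 -3.48
v -1.702 -3.042 -3.2
v -2.592 -3.122 -2.097
v -2.399 -1.162 -3.627
v -3.289 -1.242 -2.524
v 0.971 0.248 -4.099
v 1.704 0.044 -4.313
v 1.109 -0.308 -3.101
v 1.755 0.313 -4.171
v 1.687 0.571 -4.018
v 1.51 0.781 -3.877
v 1.251 0.909 -3.769
v 0.95 0.936 -3.712
v 0.651 0.859 -3.714
v 0.401 0.689 -3.775
v 0.239 0.451 -3.884
v 0.187 0.183 -4.027
v 0.255 -0.076 -4.18
v 0.432 -0.285 -4.321
v 0.691 -0.414 -4.428
v 0.993 -0.441 -4.485
v 1.291 -0.364 -4.483
v 1.541 -0.193 -4.423
v 2.472 -2.209 1.332
v 2.909 -1.954 1.49
v 2.645 -2.475 3.065
v 2.208 -2.731 2.908
v 2.656 -1.747 1.516
v 2.392 -2.269 3.091
v 2.332 -1.717 1.472
v 2.069 -2.239 3.047
v 2.063 -1.875 1.375
v 1.799 -2.397 2.95
v 1.949 -2.161 1.261
v 1.685 -2.682 2.836
v 2.035 -2.465 1.175
v 1.771 -2.986 2.75
v 2.288 -2.671 1.149
v 2.024 -3.193 2.724
v 2.611 -2.701 1.193
v 2.348 -3.223 2.768
v 2.881 -2.543 1.29
v 2.617 -3.065 2.865
v 2.995 -2.258 1.404
v 2.731 -2.779 2.979
f 1 38 17
f 38 12 41
f 17 41 6
f 38 41 17
f 1 17 13
f 17 6 18
f 13 18 2
f 17 18 13
f 1 13 22
f 13 2 23
f 22 23 8
f 13 23 22
f 1 22 34
f 22 8 37
f 34 37 11
f 22 37 34
f 1 34 38
f 34 11 42
f 38 42 12
f 34 42 38
f 2 18 29
f 18 6 32
f 29 32 10
f 18 32 29
f 6 41 19
f 41 12 40
f 19 40 5
f 41 40 19
f 12 42 39
f 42 11 35
f 39 35 3
f 42 35 39
f 11 37 36
f 37 8 24
f 36 24 7
f 37 24 36
f 8 23 28
f 23 2 25
f 28 25 9
f 23 25 28
f 4 30 16
f 30 10 31
f 16 31 5
f 30 31 16
f 4 16 14
f 16 5 15
f 14 15 3
f 16 15 14
f 4 14 21
f 14 3 20
f 21 20 7
f 14 20 21
f 4 21 26
f 21 7 27
f 26 27 9
f 21 27 26
f 4 26 30
f 26 9 33
f 30 33 10
f 26 33 30
f 5 31 19
f 31 10 32
f 19 32 6
f 31 32 19
f 3 15 39
f 15 5 40
f 39 40 12
f 15 40 39
f 7 20 36
f 20 3 35
f 36 35 11
f 20 35 36
f 9 27 28
f 27 7 24
f 28 24 8
f 27 24 28
f 10 33 29
f 33 9 25
f 29 25 2
f 33 25 29
f 44 46 43
f 47 44 43
f 43 46 45
f 45 47 43
f 44 50 46
f 48 44 47
f 48 50 44
f 46 50 45
f 49 47 45
f 45 50 49
f 49 48 47
f 50 48 49
f 52 51 54
f 52 54 53
f 54 51 55
f 54 55 53
f 55 51 56
f 55 56 53
f 56 51 57
f 56 57 53
f 57 51 58
f 57 58 53
f 58 51 59
f 58 59 53
f 59 51 60
f 59 60 53
f 60 51 61
f 60 61 53
f 61 51 62
f 61 62 53
f 62 51 63
f 62 63 53
f 63 51 64
f 63 64 53
f 64 51 65
f 64 65 53
f 65 51 66
f 65 66 53
f 66 51 67
f 66 67 53
f 67 51 68
f 67 68 53
f 68 51 52
f 68 52 53
f 70 69 73
f 70 73 71
f 71 73 74
f 71 74 72
f 73 69 75
f 73 75 74
f 74 75 76
f 74 76 72
f 75 69 77
f 75 77 76
f 76 77 78
f 76 78 72
f 77 69 79
f 77 79 78
f 78 79 80
f 78 80 72
f 79 69 81
f 79 81 80
f 80 81 82
f 80 82 72
f 81 69 83
f 81 83 82
f 82 83 84
f 82 84 72
f 83 69 85
f 83 85 84
f 84 85 86
f 84 86 72
f 85 69 87
f 85 87 86
f 86 87 88
f 86 88 72
f 87 69 89
f 87 89 88
f 88 89 90
f 88 90 72
f 89 69 70
f 89 70 90
f 90 70 71
f 90 71 72



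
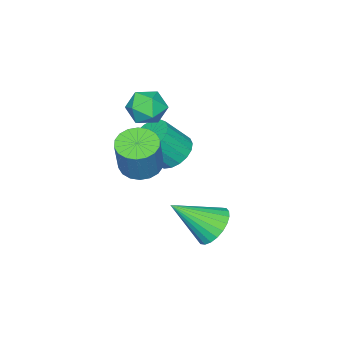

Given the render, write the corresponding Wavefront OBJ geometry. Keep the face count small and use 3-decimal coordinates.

v -1.184 -2.461 3.415
v -0.485 -2.979 2.968
v -2.195 -2.821 2.252
v -1.496 -3.339 1.805
v -1.879 -3.657 2.647
v -1.254 -3.435 3.366
v -1.426 -2.365 1.854
v -0.801 -2.143 2.573
v -0.635 -2.921 2.004
v -0.915 -3.719 2.494
v -1.765 -2.081 2.726
v -2.045 -2.879 3.216
v -1.941 -1.91 -0.133
v -1.52 -2.55 -0.744
v -0.658 -3.19 0.522
v -1.079 -2.55 1.133
v -1.248 -2.21 -0.757
v -0.385 -2.85 0.509
v -1.113 -1.81 -0.647
v -0.25 -2.45 0.619
v -1.142 -1.43 -0.435
v -0.279 -2.07 0.831
v -1.329 -1.145 -0.163
v -0.467 -1.785 1.103
v -1.638 -1.012 0.115
v -0.775 -1.652 1.381
v -2.007 -1.056 0.344
v -1.144 -1.696 1.609
v -2.362 -1.27 0.478
v -1.5 -1.91 1.744
v -2.635 -1.61 0.491
v -1.772 -2.25 1.757
v -2.77 -2.01 0.381
v -1.907 -2.65 1.647
v -2.741 -2.39 0.169
v -1.878 -3.03 1.435
v -2.553 -2.675 -0.103
v -1.691 -3.315 1.163
v -2.245 -2.808 -0.381
v -1.382 -3.448 0.885
v -1.876 -2.764 -0.609
v -1.013 -3.404 0.656
v 1.276 -1.108 1.355
v 1.948 -1.724 1.232
v 2.576 -1.388 2.982
v 1.904 -0.772 3.105
v 2.119 -1.376 1.103
v 2.748 -1.039 2.854
v 2.124 -0.974 1.024
v 2.752 -0.637 2.775
v 1.96 -0.599 1.011
v 2.589 -0.262 2.761
v 1.661 -0.325 1.066
v 2.29 0.012 2.816
v 1.286 -0.206 1.178
v 1.914 0.131 2.928
v 0.908 -0.265 1.325
v 1.537 0.071 3.075
v 0.604 -0.492 1.478
v 1.232 -0.156 3.228
v 0.432 -0.841 1.606
v 1.061 -0.504 3.357
v 0.428 -1.243 1.685
v 1.056 -0.906 3.436
v 0.591 -1.618 1.699
v 1.22 -1.281 3.449
v 0.89 -1.892 1.644
v 1.519 -1.555 3.394
v 1.266 -2.011 1.532
v 1.894 -1.674 3.282
v 1.643 -1.951 1.385
v 2.272 -1.615 3.135
v 0.894 2.283 -1.101
v 1.397 1.895 -1.886
v 2.026 0.997 0.261
v 1.628 2.2 -1.79
v 1.747 2.517 -1.589
v 1.736 2.799 -1.314
v 1.597 3.003 -1.006
v 1.35 3.096 -0.713
v 1.035 3.066 -0.479
v 0.698 2.917 -0.34
v 0.39 2.672 -0.317
v 0.16 2.367 -0.413
v 0.041 2.049 -0.614
v 0.052 1.768 -0.889
v 0.191 1.564 -1.196
v 0.437 1.47 -1.49
v 0.753 1.5 -1.724
v 1.09 1.65 -1.863
f 1 12 6
f 1 6 2
f 1 2 8
f 1 8 11
f 1 11 12
f 2 6 10
f 6 12 5
f 12 11 3
f 11 8 7
f 8 2 9
f 4 10 5
f 4 5 3
f 4 3 7
f 4 7 9
f 4 9 10
f 5 10 6
f 3 5 12
f 7 3 11
f 9 7 8
f 10 9 2
f 14 13 17
f 14 17 15
f 15 17 18
f 15 18 16
f 17 13 19
f 17 19 18
f 18 19 20
f 18 20 16
f 19 13 21
f 19 21 20
f 20 21 22
f 20 22 16
f 21 13 23
f 21 23 22
f 22 23 24
f 22 24 16
f 23 13 25
f 23 25 24
f 24 25 26
f 24 26 16
f 25 13 27
f 25 27 26
f 26 27 28
f 26 28 16
f 27 13 29
f 27 29 28
f 28 29 30
f 28 30 16
f 29 13 31
f 29 31 30
f 30 31 32
f 30 32 16
f 31 13 33
f 31 33 32
f 32 33 34
f 32 34 16
f 33 13 35
f 33 35 34
f 34 35 36
f 34 36 16
f 35 13 37
f 35 37 36
f 36 37 38
f 36 38 16
f 37 13 39
f 37 39 38
f 38 39 40
f 38 40 16
f 39 13 41
f 39 41 40
f 40 41 42
f 40 42 16
f 41 13 14
f 41 14 42
f 42 14 15
f 42 15 16
f 44 43 47
f 44 47 45
f 45 47 48
f 45 48 46
f 47 43 49
f 47 49 48
f 48 49 50
f 48 50 46
f 49 43 51
f 49 51 50
f 50 51 52
f 50 52 46
f 51 43 53
f 51 53 52
f 52 53 54
f 52 54 46
f 53 43 55
f 53 55 54
f 54 55 56
f 54 56 46
f 55 43 57
f 55 57 56
f 56 57 58
f 56 58 46
f 57 43 59
f 57 59 58
f 58 59 60
f 58 60 46
f 59 43 61
f 59 61 60
f 60 61 62
f 60 62 46
f 61 43 63
f 61 63 62
f 62 63 64
f 62 64 46
f 63 43 65
f 63 65 64
f 64 65 66
f 64 66 46
f 65 43 67
f 65 67 66
f 66 67 68
f 66 68 46
f 67 43 69
f 67 69 68
f 68 69 70
f 68 70 46
f 69 43 71
f 69 71 70
f 70 71 72
f 70 72 46
f 71 43 44
f 71 44 72
f 72 44 45
f 72 45 46
f 74 73 76
f 74 76 75
f 76 73 77
f 76 77 75
f 77 73 78
f 77 78 75
f 78 73 79
f 78 79 75
f 79 73 80
f 79 80 75
f 80 73 81
f 80 81 75
f 81 73 82
f 81 82 75
f 82 73 83
f 82 83 75
f 83 73 84
f 83 84 75
f 84 73 85
f 84 85 75
f 85 73 86
f 85 86 75
f 86 73 87
f 86 87 75
f 87 73 88
f 87 88 75
f 88 73 89
f 88 89 75
f 89 73 90
f 89 90 75
f 90 73 74
f 90 74 75



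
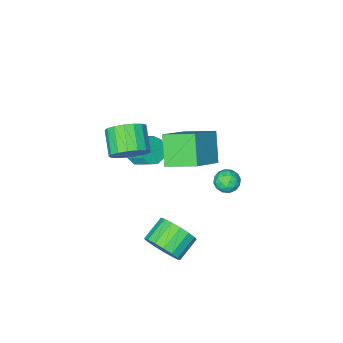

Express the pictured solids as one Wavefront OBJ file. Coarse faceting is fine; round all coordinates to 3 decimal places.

v -1.331 -3.172 -2.476
v -0.699 -3.301 -1.986
v -0.998 -2.437 -1.374
v -1.629 -2.308 -1.864
v -0.553 -2.959 -2.397
v -0.852 -2.095 -1.785
v -0.771 -2.717 -2.845
v -1.07 -1.853 -2.233
v -1.251 -2.688 -3.121
v -1.55 -1.824 -2.509
v -1.768 -2.885 -3.094
v -2.067 -2.021 -2.482
v -2.081 -3.217 -2.779
v -2.379 -2.353 -2.167
v -2.042 -3.527 -2.322
v -2.341 -2.663 -1.71
v -1.671 -3.672 -1.937
v -1.969 -2.808 -1.325
v -1.14 -3.582 -1.804
v -1.439 -2.718 -1.192
v -1.78 -1.762 -0.192
v -2.718 -0.407 0.453
v -3.438 -2.324 -1.422
v -4.376 -0.969 -0.776
v -1.164 -0.711 -1.504
v -2.102 0.644 -0.858
v -2.822 -1.273 -2.733
v -3.76 0.082 -2.088
v 1.688 3.212 -2.731
v 2.156 2.482 -2.233
v 1.021 2.179 -1.61
v 0.552 2.908 -2.109
v 2.208 2.865 -1.951
v 1.073 2.562 -1.328
v 2.141 3.328 -1.848
v 1.006 3.025 -1.225
v 1.97 3.764 -1.947
v 0.835 3.461 -1.324
v 1.735 4.073 -2.226
v 0.599 3.77 -1.603
v 1.488 4.185 -2.621
v 0.353 3.882 -1.998
v 1.287 4.074 -3.041
v 0.152 3.771 -2.418
v 1.178 3.765 -3.39
v 0.043 3.462 -2.767
v 1.186 3.33 -3.588
v 0.051 3.027 -2.965
v 1.308 2.867 -3.59
v 0.173 2.564 -2.967
v 1.518 2.483 -3.395
v 0.382 2.18 -2.773
v 1.766 2.266 -3.048
v 0.631 1.963 -2.426
v 1.996 2.266 -2.629
v 0.861 1.963 -2.006
v 0.859 -0.567 0.87
v 1.76 -0.741 1.213
v 1.242 -1.847 2.013
v 0.341 -1.673 1.67
v 1.581 -0.435 1.52
v 1.062 -1.541 2.32
v 1.236 -0.159 1.678
v 0.717 -1.265 2.478
v 0.804 0.023 1.651
v 0.286 -1.083 2.45
v 0.386 0.07 1.444
v -0.133 -1.035 2.244
v 0.076 -0.028 1.107
v -0.443 -1.134 1.907
v -0.055 -0.251 0.715
v -0.574 -1.356 1.515
v 0.024 -0.545 0.358
v -0.495 -1.651 1.158
v 0.294 -0.845 0.119
v -0.225 -1.951 0.919
v 0.694 -1.081 0.052
v 0.175 -2.187 0.852
v 1.131 -1.199 0.172
v 0.613 -2.305 0.972
v 1.507 -1.173 0.452
v 0.988 -2.279 1.252
v 1.734 -1.007 0.828
v 1.215 -2.113 1.628
v -4.178 1.244 -3.151
v -3.496 1.148 -3.002
v -4.284 0.132 -3.378
v -3.602 0.036 -3.229
v -4.056 0.197 -2.715
v -3.99 0.884 -2.574
v -3.79 0.396 -3.806
v -3.724 1.083 -3.665
v -3.256 0.624 -3.407
v -3.42 0.502 -2.733
v -4.36 0.778 -3.647
v -4.524 0.656 -2.973
v -3.828 1.294 -3.056
v -3.952 -0.014 -3.324
v -4.219 0.081 -3.022
v -3.818 0.025 -2.934
v -4.118 1.138 -2.805
v -3.717 1.082 -2.717
v -4.046 0.523 -2.549
v -4.063 0.198 -3.663
v -3.662 0.142 -3.575
v -3.962 1.255 -3.446
v -3.561 1.199 -3.358
v -3.734 0.757 -3.831
v -3.286 0.929 -3.207
v -3.348 0.276 -3.34
v -3.459 0.487 -3.679
v -3.42 0.891 -3.596
v -3.383 0.857 -2.81
v -3.445 0.204 -2.944
v -3.711 0.298 -2.642
v -3.673 0.702 -2.559
v -3.241 0.549 -3.048
v -4.335 1.076 -3.436
v -4.397 0.423 -3.57
v -4.107 0.578 -3.821
v -4.069 0.982 -3.738
v -4.432 1.004 -3.04
v -4.494 0.351 -3.173
v -4.36 0.389 -2.784
v -4.321 0.793 -2.701
v -4.539 0.731 -3.332
f 2 1 5
f 2 5 3
f 3 5 6
f 3 6 4
f 5 1 7
f 5 7 6
f 6 7 8
f 6 8 4
f 7 1 9
f 7 9 8
f 8 9 10
f 8 10 4
f 9 1 11
f 9 11 10
f 10 11 12
f 10 12 4
f 11 1 13
f 11 13 12
f 12 13 14
f 12 14 4
f 13 1 15
f 13 15 14
f 14 15 16
f 14 16 4
f 15 1 17
f 15 17 16
f 16 17 18
f 16 18 4
f 17 1 19
f 17 19 18
f 18 19 20
f 18 20 4
f 19 1 2
f 19 2 20
f 20 2 3
f 20 3 4
f 22 24 21
f 25 22 21
f 21 24 23
f 23 25 21
f 22 28 24
f 26 22 25
f 26 28 22
f 24 28 23
f 27 25 23
f 23 28 27
f 27 26 25
f 28 26 27
f 30 29 33
f 30 33 31
f 31 33 34
f 31 34 32
f 33 29 35
f 33 35 34
f 34 35 36
f 34 36 32
f 35 29 37
f 35 37 36
f 36 37 38
f 36 38 32
f 37 29 39
f 37 39 38
f 38 39 40
f 38 40 32
f 39 29 41
f 39 41 40
f 40 41 42
f 40 42 32
f 41 29 43
f 41 43 42
f 42 43 44
f 42 44 32
f 43 29 45
f 43 45 44
f 44 45 46
f 44 46 32
f 45 29 47
f 45 47 46
f 46 47 48
f 46 48 32
f 47 29 49
f 47 49 48
f 48 49 50
f 48 50 32
f 49 29 51
f 49 51 50
f 50 51 52
f 50 52 32
f 51 29 53
f 51 53 52
f 52 53 54
f 52 54 32
f 53 29 55
f 53 55 54
f 54 55 56
f 54 56 32
f 55 29 30
f 55 30 56
f 56 30 31
f 56 31 32
f 58 57 61
f 58 61 59
f 59 61 62
f 59 62 60
f 61 57 63
f 61 63 62
f 62 63 64
f 62 64 60
f 63 57 65
f 63 65 64
f 64 65 66
f 64 66 60
f 65 57 67
f 65 67 66
f 66 67 68
f 66 68 60
f 67 57 69
f 67 69 68
f 68 69 70
f 68 70 60
f 69 57 71
f 69 71 70
f 70 71 72
f 70 72 60
f 71 57 73
f 71 73 72
f 72 73 74
f 72 74 60
f 73 57 75
f 73 75 74
f 74 75 76
f 74 76 60
f 75 57 77
f 75 77 76
f 76 77 78
f 76 78 60
f 77 57 79
f 77 79 78
f 78 79 80
f 78 80 60
f 79 57 81
f 79 81 80
f 80 81 82
f 80 82 60
f 81 57 83
f 81 83 82
f 82 83 84
f 82 84 60
f 83 57 58
f 83 58 84
f 84 58 59
f 84 59 60
f 85 122 101
f 122 96 125
f 101 125 90
f 122 125 101
f 85 101 97
f 101 90 102
f 97 102 86
f 101 102 97
f 85 97 106
f 97 86 107
f 106 107 92
f 97 107 106
f 85 106 118
f 106 92 121
f 118 121 95
f 106 121 118
f 85 118 122
f 118 95 126
f 122 126 96
f 118 126 122
f 86 102 113
f 102 90 116
f 113 116 94
f 102 116 113
f 90 125 103
f 125 96 124
f 103 124 89
f 125 124 103
f 96 126 123
f 126 95 119
f 123 119 87
f 126 119 123
f 95 121 120
f 121 92 108
f 120 108 91
f 121 108 120
f 92 107 112
f 107 86 109
f 112 109 93
f 107 109 112
f 88 114 100
f 114 94 115
f 100 115 89
f 114 115 100
f 88 100 98
f 100 89 99
f 98 99 87
f 100 99 98
f 88 98 105
f 98 87 104
f 105 104 91
f 98 104 105
f 88 105 110
f 105 91 111
f 110 111 93
f 105 111 110
f 88 110 114
f 110 93 117
f 114 117 94
f 110 117 114
f 89 115 103
f 115 94 116
f 103 116 90
f 115 116 103
f 87 99 123
f 99 89 124
f 123 124 96
f 99 124 123
f 91 104 120
f 104 87 119
f 120 119 95
f 104 119 120
f 93 111 112
f 111 91 108
f 112 108 92
f 111 108 112
f 94 117 113
f 117 93 109
f 113 109 86
f 117 109 113



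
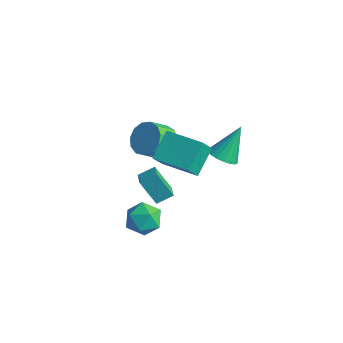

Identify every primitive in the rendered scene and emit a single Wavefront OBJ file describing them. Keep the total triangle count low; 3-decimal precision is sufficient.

v -1.156 -0.45 -2.644
v -0.699 0.372 -2.176
v -1.86 0.104 -2.928
v -1.403 0.926 -2.46
v -0.257 -0.086 -4.16
v 0.2 0.736 -3.692
v -0.961 0.468 -4.444
v -0.504 1.29 -3.976
v 1.687 -2.229 3.049
v 1.29 -0.829 4.038
v 1.617 -1.464 1.938
v 1.22 -0.064 2.928
v 3.74 -1.776 3.232
v 3.343 -0.376 4.222
v 3.67 -1.011 2.122
v 3.273 0.389 3.111
v 2.345 -2.323 -0.862
v 2.974 -3.039 -1.331
v 0.986 -3.341 -1.129
v 1.615 -4.057 -1.598
v 1.695 -3.883 -0.553
v 2.534 -3.254 -0.388
v 1.426 -3.126 -2.072
v 2.265 -2.497 -1.907
v 2.406 -3.535 -2.078
v 2.572 -4.003 -1.14
v 1.388 -2.377 -1.32
v 1.554 -2.845 -0.382
v 1.463 3.112 -0.999
v 2.059 2.573 -0.615
v 1.537 4.428 0.739
v 2.286 2.827 -0.817
v 2.351 3.137 -1.055
v 2.24 3.442 -1.281
v 1.975 3.682 -1.452
v 1.609 3.81 -1.532
v 1.214 3.799 -1.507
v 0.868 3.652 -1.382
v 0.64 3.398 -1.18
v 0.575 3.088 -0.942
v 0.687 2.783 -0.716
v 0.951 2.542 -0.545
v 1.318 2.415 -0.465
v 1.713 2.426 -0.49
v -0.366 0.473 0.871
v 0.634 0.471 1.117
v 0.407 -0.535 2.034
v -0.594 -0.533 1.789
v 0.379 0.852 1.472
v 0.152 -0.153 2.39
v -0.113 1.114 1.637
v -0.34 0.108 2.554
v -0.685 1.171 1.558
v -0.912 0.166 2.475
v -1.156 1.007 1.262
v -1.383 0.001 2.179
v -1.376 0.673 0.841
v -1.604 -0.332 1.758
v -1.276 0.276 0.43
v -1.503 -0.73 1.347
v -0.887 -0.059 0.159
v -1.114 -1.065 1.076
v -0.333 -0.225 0.115
v -0.56 -1.231 1.032
v 0.211 -0.17 0.31
v -0.016 -1.175 1.227
v 0.571 0.09 0.684
v 0.344 -0.916 1.601
f 2 4 1
f 5 2 1
f 1 4 3
f 3 5 1
f 2 8 4
f 6 2 5
f 6 8 2
f 4 8 3
f 7 5 3
f 3 8 7
f 7 6 5
f 8 6 7
f 10 12 9
f 13 10 9
f 9 12 11
f 11 13 9
f 10 16 12
f 14 10 13
f 14 16 10
f 12 16 11
f 15 13 11
f 11 16 15
f 15 14 13
f 16 14 15
f 17 28 22
f 17 22 18
f 17 18 24
f 17 24 27
f 17 27 28
f 18 22 26
f 22 28 21
f 28 27 19
f 27 24 23
f 24 18 25
f 20 26 21
f 20 21 19
f 20 19 23
f 20 23 25
f 20 25 26
f 21 26 22
f 19 21 28
f 23 19 27
f 25 23 24
f 26 25 18
f 30 29 32
f 30 32 31
f 32 29 33
f 32 33 31
f 33 29 34
f 33 34 31
f 34 29 35
f 34 35 31
f 35 29 36
f 35 36 31
f 36 29 37
f 36 37 31
f 37 29 38
f 37 38 31
f 38 29 39
f 38 39 31
f 39 29 40
f 39 40 31
f 40 29 41
f 40 41 31
f 41 29 42
f 41 42 31
f 42 29 43
f 42 43 31
f 43 29 44
f 43 44 31
f 44 29 30
f 44 30 31
f 46 45 49
f 46 49 47
f 47 49 50
f 47 50 48
f 49 45 51
f 49 51 50
f 50 51 52
f 50 52 48
f 51 45 53
f 51 53 52
f 52 53 54
f 52 54 48
f 53 45 55
f 53 55 54
f 54 55 56
f 54 56 48
f 55 45 57
f 55 57 56
f 56 57 58
f 56 58 48
f 57 45 59
f 57 59 58
f 58 59 60
f 58 60 48
f 59 45 61
f 59 61 60
f 60 61 62
f 60 62 48
f 61 45 63
f 61 63 62
f 62 63 64
f 62 64 48
f 63 45 65
f 63 65 64
f 64 65 66
f 64 66 48
f 65 45 67
f 65 67 66
f 66 67 68
f 66 68 48
f 67 45 46
f 67 46 68
f 68 46 47
f 68 47 48



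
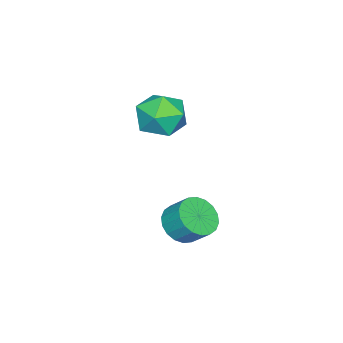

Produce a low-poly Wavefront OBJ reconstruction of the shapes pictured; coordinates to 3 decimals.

v -0.626 -1.495 4.096
v 0.212 -2.244 4.139
v -1.672 -2.716 3.241
v -0.834 -3.465 3.284
v -1.361 -3.156 4.229
v -0.714 -2.401 4.757
v -0.746 -2.559 2.623
v -0.099 -1.804 3.151
v 0.138 -2.901 3.228
v -0.242 -3.27 4.221
v -1.218 -1.69 3.159
v -1.598 -2.059 4.152
v 0.875 -0.799 -0.747
v 1.716 -0.626 -1.017
v 1.806 0.151 -0.244
v 0.965 -0.021 0.027
v 1.498 -0.377 -1.242
v 1.587 0.4 -0.468
v 1.156 -0.212 -1.369
v 1.245 0.565 -0.595
v 0.758 -0.162 -1.372
v 0.848 0.615 -0.599
v 0.384 -0.239 -1.252
v 0.473 0.538 -0.479
v 0.107 -0.426 -1.032
v 0.196 0.351 -0.258
v -0.018 -0.688 -0.755
v 0.072 0.089 0.018
v 0.034 -0.971 -0.476
v 0.124 -0.194 0.297
v 0.253 -1.22 -0.252
v 0.342 -0.443 0.522
v 0.595 -1.385 -0.125
v 0.684 -0.608 0.649
v 0.992 -1.435 -0.121
v 1.082 -0.658 0.652
v 1.367 -1.358 -0.241
v 1.456 -0.581 0.532
v 1.644 -1.171 -0.462
v 1.733 -0.394 0.312
v 1.768 -0.909 -0.738
v 1.858 -0.132 0.035
f 1 12 6
f 1 6 2
f 1 2 8
f 1 8 11
f 1 11 12
f 2 6 10
f 6 12 5
f 12 11 3
f 11 8 7
f 8 2 9
f 4 10 5
f 4 5 3
f 4 3 7
f 4 7 9
f 4 9 10
f 5 10 6
f 3 5 12
f 7 3 11
f 9 7 8
f 10 9 2
f 14 13 17
f 14 17 15
f 15 17 18
f 15 18 16
f 17 13 19
f 17 19 18
f 18 19 20
f 18 20 16
f 19 13 21
f 19 21 20
f 20 21 22
f 20 22 16
f 21 13 23
f 21 23 22
f 22 23 24
f 22 24 16
f 23 13 25
f 23 25 24
f 24 25 26
f 24 26 16
f 25 13 27
f 25 27 26
f 26 27 28
f 26 28 16
f 27 13 29
f 27 29 28
f 28 29 30
f 28 30 16
f 29 13 31
f 29 31 30
f 30 31 32
f 30 32 16
f 31 13 33
f 31 33 32
f 32 33 34
f 32 34 16
f 33 13 35
f 33 35 34
f 34 35 36
f 34 36 16
f 35 13 37
f 35 37 36
f 36 37 38
f 36 38 16
f 37 13 39
f 37 39 38
f 38 39 40
f 38 40 16
f 39 13 41
f 39 41 40
f 40 41 42
f 40 42 16
f 41 13 14
f 41 14 42
f 42 14 15
f 42 15 16



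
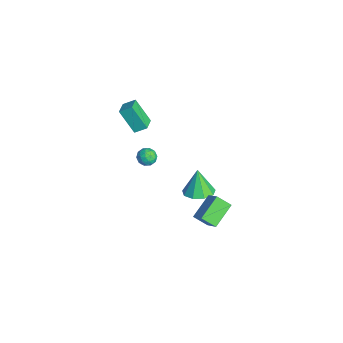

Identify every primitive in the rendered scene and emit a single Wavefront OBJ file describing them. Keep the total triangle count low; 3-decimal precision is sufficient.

v -3.898 -0.938 4.035
v -3.704 -0.208 4.505
v -3.12 -0.198 2.565
v -2.926 0.532 3.036
v -2.994 -1.352 4.304
v -2.8 -0.622 4.775
v -2.216 -0.612 2.835
v -2.022 0.118 3.305
v -1.918 3.268 -3.969
v -0.946 3.375 -3.645
v -2.482 3.312 -2.291
v -1.234 4.008 -3.758
v -1.841 4.295 -3.97
v -2.485 4.101 -4.181
v -2.863 3.517 -4.293
v -2.799 2.817 -4.253
v -2.323 2.327 -4.08
v -1.657 2.278 -3.855
v -1.113 2.692 -3.683
v 0.762 -0.025 3.671
v 1.118 -0.265 3.194
v -0.018 -0.655 3.406
v 0.338 -0.895 2.929
v 0.494 -1.018 3.539
v 0.976 -0.629 3.703
v 0.124 -0.291 2.897
v 0.606 0.098 3.061
v 0.724 -0.429 2.716
v 0.952 -0.879 3.113
v 0.148 -0.041 3.487
v 0.376 -0.491 3.884
v 1.009 -0.089 3.456
v 0.091 -0.831 3.144
v 0.183 -0.903 3.503
v 0.392 -1.044 3.222
v 0.925 -0.303 3.755
v 1.134 -0.444 3.475
v 0.767 -0.887 3.677
v -0.034 -0.476 3.125
v 0.175 -0.617 2.845
v 0.708 0.124 3.378
v 0.917 -0.017 3.097
v 0.333 -0.033 2.923
v 0.986 -0.327 2.895
v 0.527 -0.698 2.739
v 0.402 -0.343 2.72
v 0.685 -0.114 2.816
v 1.12 -0.591 3.128
v 0.662 -0.962 2.972
v 0.753 -1.034 3.33
v 1.037 -0.805 3.427
v 0.888 -0.688 2.847
v 0.438 0.042 3.628
v -0.02 -0.329 3.472
v 0.063 -0.115 3.173
v 0.347 0.114 3.27
v 0.573 -0.222 3.861
v 0.114 -0.593 3.705
v 0.415 -0.806 3.784
v 0.698 -0.577 3.88
v 0.212 -0.232 3.753
v 0.149 3.322 -5.231
v -0.298 2.528 -4.632
v -0.866 4.523 -4.397
v -1.313 3.729 -3.799
v 1.373 3.531 -4.041
v 0.926 2.737 -3.443
v 0.358 4.732 -3.208
v -0.089 3.938 -2.609
f 2 4 1
f 5 2 1
f 1 4 3
f 3 5 1
f 2 8 4
f 6 2 5
f 6 8 2
f 4 8 3
f 7 5 3
f 3 8 7
f 7 6 5
f 8 6 7
f 10 9 12
f 10 12 11
f 12 9 13
f 12 13 11
f 13 9 14
f 13 14 11
f 14 9 15
f 14 15 11
f 15 9 16
f 15 16 11
f 16 9 17
f 16 17 11
f 17 9 18
f 17 18 11
f 18 9 19
f 18 19 11
f 19 9 10
f 19 10 11
f 20 57 36
f 57 31 60
f 36 60 25
f 57 60 36
f 20 36 32
f 36 25 37
f 32 37 21
f 36 37 32
f 20 32 41
f 32 21 42
f 41 42 27
f 32 42 41
f 20 41 53
f 41 27 56
f 53 56 30
f 41 56 53
f 20 53 57
f 53 30 61
f 57 61 31
f 53 61 57
f 21 37 48
f 37 25 51
f 48 51 29
f 37 51 48
f 25 60 38
f 60 31 59
f 38 59 24
f 60 59 38
f 31 61 58
f 61 30 54
f 58 54 22
f 61 54 58
f 30 56 55
f 56 27 43
f 55 43 26
f 56 43 55
f 27 42 47
f 42 21 44
f 47 44 28
f 42 44 47
f 23 49 35
f 49 29 50
f 35 50 24
f 49 50 35
f 23 35 33
f 35 24 34
f 33 34 22
f 35 34 33
f 23 33 40
f 33 22 39
f 40 39 26
f 33 39 40
f 23 40 45
f 40 26 46
f 45 46 28
f 40 46 45
f 23 45 49
f 45 28 52
f 49 52 29
f 45 52 49
f 24 50 38
f 50 29 51
f 38 51 25
f 50 51 38
f 22 34 58
f 34 24 59
f 58 59 31
f 34 59 58
f 26 39 55
f 39 22 54
f 55 54 30
f 39 54 55
f 28 46 47
f 46 26 43
f 47 43 27
f 46 43 47
f 29 52 48
f 52 28 44
f 48 44 21
f 52 44 48
f 63 65 62
f 66 63 62
f 62 65 64
f 64 66 62
f 63 69 65
f 67 63 66
f 67 69 63
f 65 69 64
f 68 66 64
f 64 69 68
f 68 67 66
f 69 67 68



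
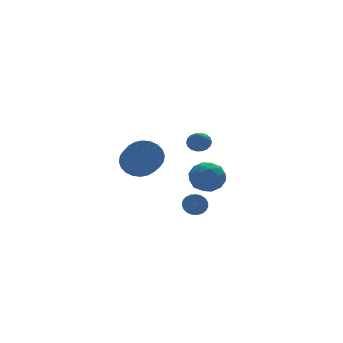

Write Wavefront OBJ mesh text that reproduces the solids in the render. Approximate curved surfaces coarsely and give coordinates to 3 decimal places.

v 0.923 0.017 -2.93
v 1.152 -0.331 -3.48
v 0.687 -1.426 -2.98
v 0.457 -1.077 -2.43
v 1.377 -0.345 -3.302
v 0.911 -1.44 -2.802
v 1.523 -0.297 -3.06
v 1.058 -1.392 -2.56
v 1.565 -0.195 -2.795
v 1.1 -1.289 -2.296
v 1.497 -0.055 -2.554
v 1.032 -1.15 -2.054
v 1.329 0.097 -2.378
v 0.864 -0.998 -1.878
v 1.091 0.235 -2.297
v 0.626 -0.86 -1.797
v 0.824 0.335 -2.325
v 0.358 -0.759 -1.826
v 0.573 0.381 -2.459
v 0.108 -0.714 -1.959
v 0.384 0.363 -2.673
v -0.081 -0.731 -2.173
v 0.287 0.286 -2.932
v -0.178 -0.808 -2.432
v 0.301 0.163 -3.191
v -0.165 -0.932 -2.691
v 0.421 0.014 -3.404
v -0.044 -1.081 -2.904
v 0.629 -0.134 -3.536
v 0.164 -1.229 -3.036
v 0.887 -0.256 -3.562
v 0.422 -1.351 -3.063
v 3.125 4.189 -2.476
v 3.741 3.619 -3.226
v 2.479 2.621 -1.814
v 3.095 2.051 -2.564
v 3.6 2.601 -1.723
v 4 3.57 -2.132
v 2.22 2.67 -2.908
v 2.62 3.639 -3.317
v 3.182 2.68 -3.493
v 4.034 2.638 -2.76
v 2.186 3.602 -2.28
v 3.038 3.56 -1.547
v 3.49 4.042 -2.909
v 2.73 2.198 -2.131
v 3.027 2.522 -1.637
v 3.389 2.187 -2.077
v 3.642 4.013 -2.266
v 4.004 3.678 -2.706
v 3.921 3.08 -1.823
v 2.216 2.562 -2.334
v 2.578 2.227 -2.774
v 2.831 4.053 -2.963
v 3.193 3.718 -3.403
v 2.299 3.16 -3.217
v 3.523 3.155 -3.506
v 3.143 2.233 -3.118
v 2.629 2.597 -3.32
v 2.864 3.166 -3.56
v 4.024 3.13 -3.076
v 3.644 2.208 -2.687
v 3.941 2.532 -2.192
v 4.176 3.101 -2.433
v 3.696 2.578 -3.233
v 2.576 4.032 -2.353
v 2.196 3.11 -1.964
v 2.044 3.139 -2.607
v 2.279 3.708 -2.848
v 3.077 4.007 -1.922
v 2.697 3.085 -1.534
v 3.356 3.074 -1.48
v 3.591 3.643 -1.72
v 2.524 3.662 -1.807
v -3.322 -2.449 2.02
v -2.314 -2.705 2.008
v -2.69 -4.228 2.989
v -3.698 -3.971 3
v -2.335 -2.482 2.346
v -2.711 -4.005 3.327
v -2.507 -2.254 2.635
v -2.883 -3.776 3.616
v -2.802 -2.055 2.83
v -3.178 -3.578 3.811
v -3.177 -1.917 2.901
v -3.553 -3.439 3.882
v -3.573 -1.859 2.839
v -3.95 -3.382 3.819
v -3.932 -1.891 2.651
v -4.308 -3.414 3.632
v -4.197 -2.008 2.368
v -4.574 -3.531 3.348
v -4.33 -2.192 2.031
v -4.706 -3.715 3.012
v -4.309 -2.415 1.693
v -4.685 -3.938 2.674
v -4.137 -2.644 1.404
v -4.513 -4.166 2.385
v -3.842 -2.842 1.209
v -4.218 -4.365 2.19
v -3.467 -2.981 1.138
v -3.843 -4.503 2.119
v -3.07 -3.038 1.201
v -3.447 -4.561 2.181
v -2.712 -3.006 1.388
v -3.088 -4.529 2.369
v -2.446 -2.889 1.672
v -2.823 -4.412 2.652
v 2.268 2.415 0.588
v 2.761 1.948 0.417
v 1.692 1.425 1.632
v 2.896 2.111 0.646
v 2.907 2.333 0.863
v 2.791 2.572 1.026
v 2.572 2.78 1.102
v 2.293 2.916 1.077
v 2.008 2.952 0.954
v 1.776 2.882 0.759
v 1.641 2.72 0.53
v 1.63 2.497 0.313
v 1.745 2.258 0.15
v 1.965 2.05 0.074
v 2.244 1.914 0.1
v 2.528 1.878 0.222
f 2 1 5
f 2 5 3
f 3 5 6
f 3 6 4
f 5 1 7
f 5 7 6
f 6 7 8
f 6 8 4
f 7 1 9
f 7 9 8
f 8 9 10
f 8 10 4
f 9 1 11
f 9 11 10
f 10 11 12
f 10 12 4
f 11 1 13
f 11 13 12
f 12 13 14
f 12 14 4
f 13 1 15
f 13 15 14
f 14 15 16
f 14 16 4
f 15 1 17
f 15 17 16
f 16 17 18
f 16 18 4
f 17 1 19
f 17 19 18
f 18 19 20
f 18 20 4
f 19 1 21
f 19 21 20
f 20 21 22
f 20 22 4
f 21 1 23
f 21 23 22
f 22 23 24
f 22 24 4
f 23 1 25
f 23 25 24
f 24 25 26
f 24 26 4
f 25 1 27
f 25 27 26
f 26 27 28
f 26 28 4
f 27 1 29
f 27 29 28
f 28 29 30
f 28 30 4
f 29 1 31
f 29 31 30
f 30 31 32
f 30 32 4
f 31 1 2
f 31 2 32
f 32 2 3
f 32 3 4
f 33 70 49
f 70 44 73
f 49 73 38
f 70 73 49
f 33 49 45
f 49 38 50
f 45 50 34
f 49 50 45
f 33 45 54
f 45 34 55
f 54 55 40
f 45 55 54
f 33 54 66
f 54 40 69
f 66 69 43
f 54 69 66
f 33 66 70
f 66 43 74
f 70 74 44
f 66 74 70
f 34 50 61
f 50 38 64
f 61 64 42
f 50 64 61
f 38 73 51
f 73 44 72
f 51 72 37
f 73 72 51
f 44 74 71
f 74 43 67
f 71 67 35
f 74 67 71
f 43 69 68
f 69 40 56
f 68 56 39
f 69 56 68
f 40 55 60
f 55 34 57
f 60 57 41
f 55 57 60
f 36 62 48
f 62 42 63
f 48 63 37
f 62 63 48
f 36 48 46
f 48 37 47
f 46 47 35
f 48 47 46
f 36 46 53
f 46 35 52
f 53 52 39
f 46 52 53
f 36 53 58
f 53 39 59
f 58 59 41
f 53 59 58
f 36 58 62
f 58 41 65
f 62 65 42
f 58 65 62
f 37 63 51
f 63 42 64
f 51 64 38
f 63 64 51
f 35 47 71
f 47 37 72
f 71 72 44
f 47 72 71
f 39 52 68
f 52 35 67
f 68 67 43
f 52 67 68
f 41 59 60
f 59 39 56
f 60 56 40
f 59 56 60
f 42 65 61
f 65 41 57
f 61 57 34
f 65 57 61
f 76 75 79
f 76 79 77
f 77 79 80
f 77 80 78
f 79 75 81
f 79 81 80
f 80 81 82
f 80 82 78
f 81 75 83
f 81 83 82
f 82 83 84
f 82 84 78
f 83 75 85
f 83 85 84
f 84 85 86
f 84 86 78
f 85 75 87
f 85 87 86
f 86 87 88
f 86 88 78
f 87 75 89
f 87 89 88
f 88 89 90
f 88 90 78
f 89 75 91
f 89 91 90
f 90 91 92
f 90 92 78
f 91 75 93
f 91 93 92
f 92 93 94
f 92 94 78
f 93 75 95
f 93 95 94
f 94 95 96
f 94 96 78
f 95 75 97
f 95 97 96
f 96 97 98
f 96 98 78
f 97 75 99
f 97 99 98
f 98 99 100
f 98 100 78
f 99 75 101
f 99 101 100
f 100 101 102
f 100 102 78
f 101 75 103
f 101 103 102
f 102 103 104
f 102 104 78
f 103 75 105
f 103 105 104
f 104 105 106
f 104 106 78
f 105 75 107
f 105 107 106
f 106 107 108
f 106 108 78
f 107 75 76
f 107 76 108
f 108 76 77
f 108 77 78
f 110 109 112
f 110 112 111
f 112 109 113
f 112 113 111
f 113 109 114
f 113 114 111
f 114 109 115
f 114 115 111
f 115 109 116
f 115 116 111
f 116 109 117
f 116 117 111
f 117 109 118
f 117 118 111
f 118 109 119
f 118 119 111
f 119 109 120
f 119 120 111
f 120 109 121
f 120 121 111
f 121 109 122
f 121 122 111
f 122 109 123
f 122 123 111
f 123 109 124
f 123 124 111
f 124 109 110
f 124 110 111



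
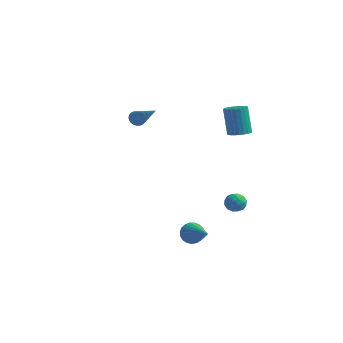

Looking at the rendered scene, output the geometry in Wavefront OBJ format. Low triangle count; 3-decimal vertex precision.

v 2.555 -0.082 -1.918
v 2.882 -0.412 -2.36
v 1.678 -0.548 -2.22
v 2.005 -0.878 -2.662
v 2.092 -1.003 -2.039
v 2.634 -0.715 -1.853
v 1.926 -0.245 -2.727
v 2.468 0.043 -2.541
v 2.493 -0.512 -2.861
v 2.596 -0.981 -2.435
v 1.964 0.021 -2.145
v 2.067 -0.448 -1.719
v 2.795 -0.206 -2.113
v 1.765 -0.754 -2.467
v 1.816 -0.828 -2.101
v 2.008 -1.021 -2.361
v 2.65 -0.385 -1.814
v 2.842 -0.578 -2.074
v 2.378 -0.926 -1.885
v 1.718 -0.382 -2.506
v 1.91 -0.575 -2.766
v 2.552 0.061 -2.219
v 2.744 -0.132 -2.479
v 2.182 -0.034 -2.695
v 2.759 -0.459 -2.667
v 2.244 -0.733 -2.844
v 2.197 -0.361 -2.882
v 2.516 -0.191 -2.773
v 2.82 -0.734 -2.417
v 2.304 -1.008 -2.594
v 2.355 -1.082 -2.228
v 2.674 -0.913 -2.118
v 2.591 -0.793 -2.711
v 2.256 0.048 -1.986
v 1.74 -0.226 -2.163
v 1.886 -0.047 -2.462
v 2.205 0.122 -2.352
v 2.316 -0.227 -1.736
v 1.801 -0.501 -1.913
v 2.044 -0.769 -1.807
v 2.363 -0.599 -1.698
v 1.969 -0.167 -1.869
v -4.5 0.813 1.822
v -4.221 0.697 1.399
v -2.9 0.087 3.078
v -4.162 0.887 1.434
v -4.154 1.067 1.528
v -4.199 1.208 1.667
v -4.29 1.289 1.829
v -4.412 1.298 1.991
v -4.548 1.232 2.126
v -4.677 1.103 2.216
v -4.779 0.93 2.245
v -4.838 0.74 2.21
v -4.846 0.56 2.116
v -4.801 0.419 1.977
v -4.71 0.338 1.815
v -4.588 0.329 1.653
v -4.451 0.395 1.518
v -4.323 0.523 1.428
v 0.842 -2.546 -4.002
v 1.271 -2.352 -4.519
v 2.338 -3.554 -3.138
v 1.306 -2.136 -4.327
v 1.261 -1.991 -4.079
v 1.143 -1.942 -3.817
v 0.973 -1.997 -3.588
v 0.78 -2.147 -3.43
v 0.598 -2.367 -3.37
v 0.459 -2.617 -3.42
v 0.385 -2.855 -3.571
v 0.39 -3.04 -3.796
v 0.474 -3.139 -4.056
v 0.621 -3.136 -4.307
v 0.806 -3.031 -4.506
v 0.998 -2.842 -4.617
v 1.162 -2.601 -4.622
v 1.954 0.497 2.376
v 2.348 1.014 2.382
v 1.92 1.321 4.03
v 1.526 0.803 4.024
v 2.129 1.118 2.306
v 1.702 1.425 3.954
v 1.885 1.128 2.24
v 1.457 1.435 3.888
v 1.65 1.042 2.196
v 1.223 1.349 3.844
v 1.462 0.873 2.178
v 1.035 1.18 3.826
v 1.349 0.647 2.191
v 0.921 0.953 3.839
v 1.328 0.397 2.232
v 0.9 0.704 3.88
v 1.402 0.163 2.295
v 0.974 0.47 3.943
v 1.56 -0.021 2.37
v 1.132 0.286 4.018
v 1.778 -0.125 2.446
v 1.351 0.182 4.094
v 2.023 -0.135 2.512
v 1.595 0.172 4.16
v 2.257 -0.049 2.556
v 1.83 0.258 4.204
v 2.445 0.12 2.574
v 2.018 0.427 4.222
v 2.559 0.347 2.561
v 2.131 0.653 4.209
v 2.58 0.596 2.52
v 2.152 0.903 4.168
v 2.506 0.83 2.457
v 2.078 1.137 4.105
f 1 38 17
f 38 12 41
f 17 41 6
f 38 41 17
f 1 17 13
f 17 6 18
f 13 18 2
f 17 18 13
f 1 13 22
f 13 2 23
f 22 23 8
f 13 23 22
f 1 22 34
f 22 8 37
f 34 37 11
f 22 37 34
f 1 34 38
f 34 11 42
f 38 42 12
f 34 42 38
f 2 18 29
f 18 6 32
f 29 32 10
f 18 32 29
f 6 41 19
f 41 12 40
f 19 40 5
f 41 40 19
f 12 42 39
f 42 11 35
f 39 35 3
f 42 35 39
f 11 37 36
f 37 8 24
f 36 24 7
f 37 24 36
f 8 23 28
f 23 2 25
f 28 25 9
f 23 25 28
f 4 30 16
f 30 10 31
f 16 31 5
f 30 31 16
f 4 16 14
f 16 5 15
f 14 15 3
f 16 15 14
f 4 14 21
f 14 3 20
f 21 20 7
f 14 20 21
f 4 21 26
f 21 7 27
f 26 27 9
f 21 27 26
f 4 26 30
f 26 9 33
f 30 33 10
f 26 33 30
f 5 31 19
f 31 10 32
f 19 32 6
f 31 32 19
f 3 15 39
f 15 5 40
f 39 40 12
f 15 40 39
f 7 20 36
f 20 3 35
f 36 35 11
f 20 35 36
f 9 27 28
f 27 7 24
f 28 24 8
f 27 24 28
f 10 33 29
f 33 9 25
f 29 25 2
f 33 25 29
f 44 43 46
f 44 46 45
f 46 43 47
f 46 47 45
f 47 43 48
f 47 48 45
f 48 43 49
f 48 49 45
f 49 43 50
f 49 50 45
f 50 43 51
f 50 51 45
f 51 43 52
f 51 52 45
f 52 43 53
f 52 53 45
f 53 43 54
f 53 54 45
f 54 43 55
f 54 55 45
f 55 43 56
f 55 56 45
f 56 43 57
f 56 57 45
f 57 43 58
f 57 58 45
f 58 43 59
f 58 59 45
f 59 43 60
f 59 60 45
f 60 43 44
f 60 44 45
f 62 61 64
f 62 64 63
f 64 61 65
f 64 65 63
f 65 61 66
f 65 66 63
f 66 61 67
f 66 67 63
f 67 61 68
f 67 68 63
f 68 61 69
f 68 69 63
f 69 61 70
f 69 70 63
f 70 61 71
f 70 71 63
f 71 61 72
f 71 72 63
f 72 61 73
f 72 73 63
f 73 61 74
f 73 74 63
f 74 61 75
f 74 75 63
f 75 61 76
f 75 76 63
f 76 61 77
f 76 77 63
f 77 61 62
f 77 62 63
f 79 78 82
f 79 82 80
f 80 82 83
f 80 83 81
f 82 78 84
f 82 84 83
f 83 84 85
f 83 85 81
f 84 78 86
f 84 86 85
f 85 86 87
f 85 87 81
f 86 78 88
f 86 88 87
f 87 88 89
f 87 89 81
f 88 78 90
f 88 90 89
f 89 90 91
f 89 91 81
f 90 78 92
f 90 92 91
f 91 92 93
f 91 93 81
f 92 78 94
f 92 94 93
f 93 94 95
f 93 95 81
f 94 78 96
f 94 96 95
f 95 96 97
f 95 97 81
f 96 78 98
f 96 98 97
f 97 98 99
f 97 99 81
f 98 78 100
f 98 100 99
f 99 100 101
f 99 101 81
f 100 78 102
f 100 102 101
f 101 102 103
f 101 103 81
f 102 78 104
f 102 104 103
f 103 104 105
f 103 105 81
f 104 78 106
f 104 106 105
f 105 106 107
f 105 107 81
f 106 78 108
f 106 108 107
f 107 108 109
f 107 109 81
f 108 78 110
f 108 110 109
f 109 110 111
f 109 111 81
f 110 78 79
f 110 79 111
f 111 79 80
f 111 80 81

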